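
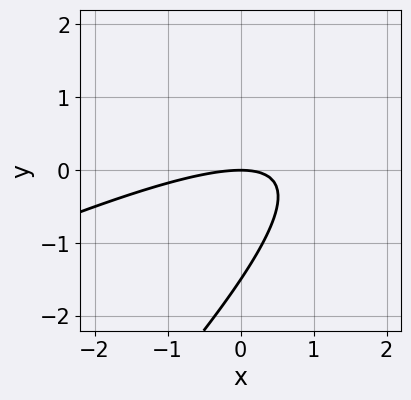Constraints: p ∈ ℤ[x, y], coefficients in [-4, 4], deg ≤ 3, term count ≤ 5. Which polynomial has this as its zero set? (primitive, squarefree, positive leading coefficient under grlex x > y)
x^2 - 3*x*y + 2*y^2 + 3*y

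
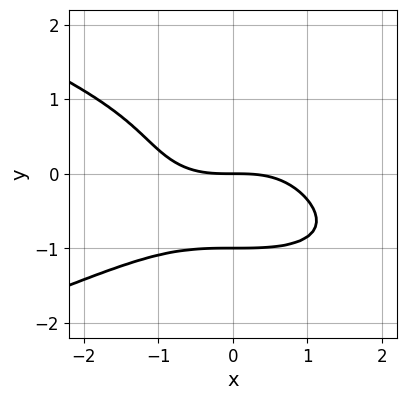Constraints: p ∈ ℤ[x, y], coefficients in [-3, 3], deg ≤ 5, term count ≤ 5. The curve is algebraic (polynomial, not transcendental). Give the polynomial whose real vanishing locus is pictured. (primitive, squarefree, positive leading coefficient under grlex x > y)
3*y^4 + x^3 + 3*y

deg p = 4. A generic line meets the curve in up to 4 points.
Against the integer gridlines: the y-axis gridline crossings are at y ∈ {-1, 0}; one x-axis crossing is at x = 0.
Together with the visible shape, these determine p as stated.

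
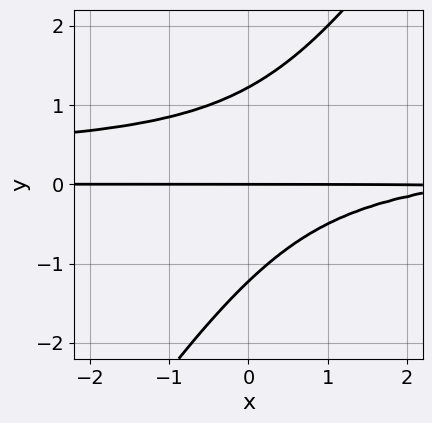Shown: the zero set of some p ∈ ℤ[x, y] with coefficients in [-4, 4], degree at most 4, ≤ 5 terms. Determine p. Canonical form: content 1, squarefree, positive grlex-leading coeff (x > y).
(a) The degree is 3 — no degree-2 curve has this shape.
(b) Reading off the gridlines: every point of the x-axis in the box is on the curve; one y-axis crossing is at y = 0.
(c) The integer polynomial consistent with all of this is the stated p.

3*x*y^2 - 2*y^3 - x*y + 3*y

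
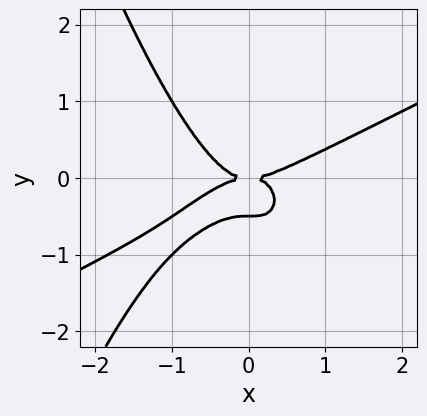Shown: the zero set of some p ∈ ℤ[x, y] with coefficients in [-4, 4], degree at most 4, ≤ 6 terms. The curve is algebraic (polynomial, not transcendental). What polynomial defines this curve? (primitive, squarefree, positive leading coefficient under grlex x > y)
x^4 - 2*x^3*y - 2*y^3 - y^2

deg p = 4.
Against the integer gridlines: it crosses the y-axis at the gridline y = 0; it crosses the x-axis at the gridline x = 0.
The integer polynomial consistent with all of this is the stated p.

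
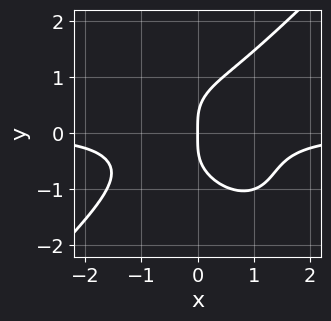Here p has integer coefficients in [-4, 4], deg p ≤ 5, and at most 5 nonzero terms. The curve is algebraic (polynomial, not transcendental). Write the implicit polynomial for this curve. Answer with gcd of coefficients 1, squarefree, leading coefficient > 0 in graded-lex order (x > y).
The degree is 4 — a generic line meets the curve in up to 4 points.
Checking where it meets the axes: one x-axis crossing is at x = 0; it crosses the y-axis at the gridline y = 0.
Matching integer coefficients to the picture gives p.

x^3*y - y^4 + x*y^2 + x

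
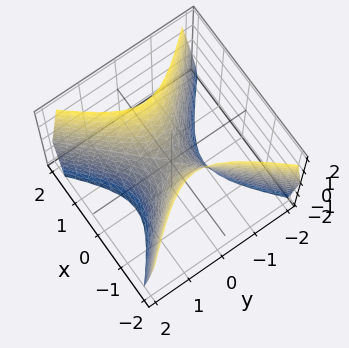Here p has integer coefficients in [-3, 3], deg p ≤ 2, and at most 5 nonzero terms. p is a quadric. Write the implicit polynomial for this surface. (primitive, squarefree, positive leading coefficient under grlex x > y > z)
2*x^2 - 2*y^2 - z

1. deg p = 2. A saddle surface; a quadric.
2. Symmetries: it's symmetric under y → −y, forcing even powers of y; the x ↦ −x reflection is a symmetry, so x appears only in even powers.
3. Reading off the gridlines: one x-axis crossing is at x = 0; it meets the y-axis at y = 0 (among the integer gridlines); one z-axis crossing is at z = 0.
4. Assembling these constraints gives the stated polynomial.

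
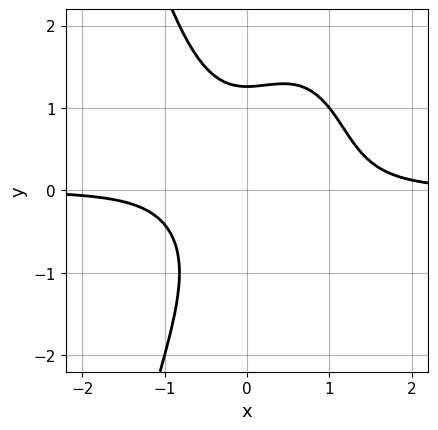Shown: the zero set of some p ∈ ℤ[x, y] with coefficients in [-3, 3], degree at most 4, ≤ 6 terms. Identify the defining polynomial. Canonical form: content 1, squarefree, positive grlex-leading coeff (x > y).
1. The degree is 4 — no degree-3 curve has this shape.
2. From the axis intercepts and sections: it misses every integer gridline on the x-axis.
3. The integer polynomial consistent with all of this is the stated p.

3*x^3*y - 2*x^2*y + y^3 - 2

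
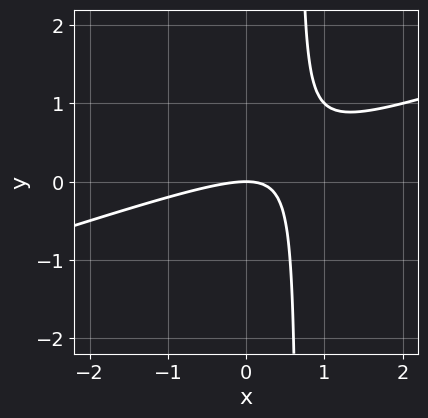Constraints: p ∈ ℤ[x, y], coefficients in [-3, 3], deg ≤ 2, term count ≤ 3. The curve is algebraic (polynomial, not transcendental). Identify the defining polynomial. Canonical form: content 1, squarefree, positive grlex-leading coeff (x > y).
x^2 - 3*x*y + 2*y

Degree: the shape is more complex than any degree-1 curve, so deg p = 2.
Checking where it meets the axes: it meets the y-axis at y = 0 (among the integer gridlines); one x-axis crossing is at x = 0.
Fitting integer coefficients to these (and the overall shape) gives p.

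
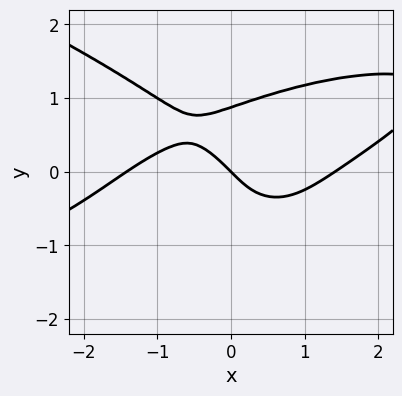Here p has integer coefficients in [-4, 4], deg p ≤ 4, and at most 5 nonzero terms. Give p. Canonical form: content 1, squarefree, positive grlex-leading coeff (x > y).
3*y^4 + x^3 - 2*x^2*y - 2*x - 2*y

First, degree: a generic line meets the curve in up to 4 points, so deg p = 4.
Then, checking where it meets the axes: one y-axis crossing is at y = 0; it crosses the x-axis at the gridline x = 0.
Finally, these observations pin down the coefficients.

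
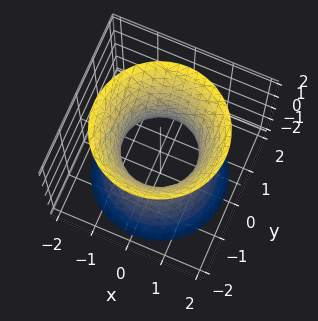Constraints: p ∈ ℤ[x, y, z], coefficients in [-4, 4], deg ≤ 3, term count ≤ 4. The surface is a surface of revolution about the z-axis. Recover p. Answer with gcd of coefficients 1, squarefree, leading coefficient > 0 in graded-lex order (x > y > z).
2*x^2 + 2*y^2 - z^2 - 2

1. deg p = 2.
2. By symmetry, every cross-section ⟂ z is a circle, so x, y appear only via x² + y².
3. Observable constraints: a circular section at z = 1 has radius between 1 and 2; it misses every integer gridline on the z-axis; among the integer gridlines, it crosses the y-axis at y ∈ {-1, 1}.
4. These observations pin down the coefficients.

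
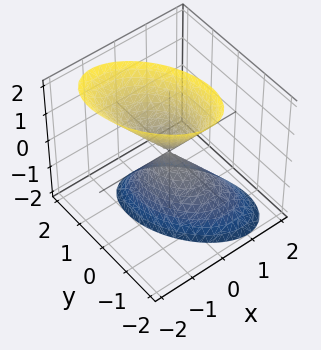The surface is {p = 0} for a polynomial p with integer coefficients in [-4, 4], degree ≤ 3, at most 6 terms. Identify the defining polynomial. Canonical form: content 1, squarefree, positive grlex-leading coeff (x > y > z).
3*x^2 + 2*x*y + x*z + 2*y^2 - z^2

First, there are 2 components. They look like related sheets of one shape, so recover p as a whole.
Then, deg p = 2. A generic line meets the surface in up to 2 points.
Then, against the integer gridlines: one z-axis crossing is at z = 0; one y-axis crossing is at y = 0; it meets the x-axis at x = 0 (among the integer gridlines).
Finally, the integer polynomial consistent with all of this is the stated p.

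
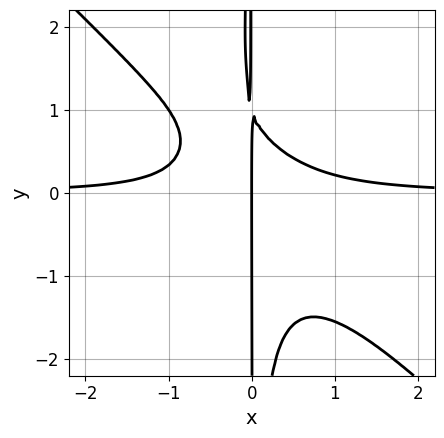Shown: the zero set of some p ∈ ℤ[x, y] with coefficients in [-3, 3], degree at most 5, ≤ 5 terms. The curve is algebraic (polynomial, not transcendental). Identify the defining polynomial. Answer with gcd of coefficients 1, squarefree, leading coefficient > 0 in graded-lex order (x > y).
3*x^3*y + 3*x^2*y^2 + x*y - x

1. The degree is 4 — the shape is more complex than any degree-3 curve.
2. Checking where it meets the axes: it crosses the x-axis at the gridline x = 0; the visible y-axis segment lies entirely on the curve.
3. Putting this together gives p.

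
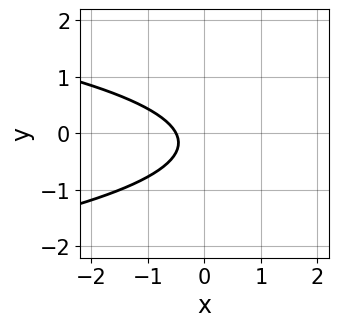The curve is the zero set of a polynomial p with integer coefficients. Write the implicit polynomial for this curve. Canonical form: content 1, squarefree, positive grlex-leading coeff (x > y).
3*y^2 + 2*x + y + 1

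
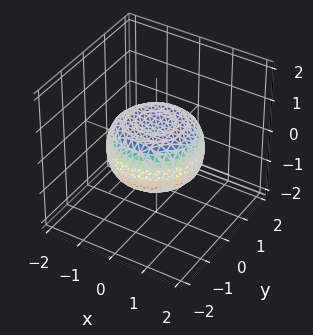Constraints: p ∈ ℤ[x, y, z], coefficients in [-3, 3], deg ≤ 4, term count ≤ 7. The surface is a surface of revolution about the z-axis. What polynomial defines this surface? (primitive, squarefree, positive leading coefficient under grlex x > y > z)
The degree is 4 — no degree-3 surface has this shape.
Symmetries: rotational symmetry about the z-axis ⇒ p depends on x, y only through x² + y².
Checking where it meets the axes: a circular section at z = 0 has radius between 1 and 2.
Fitting integer coefficients to these (and the overall shape) gives p.

x^4 + 2*x^2*y^2 + y^4 - x^2 - y^2 + 2*z^2 - 1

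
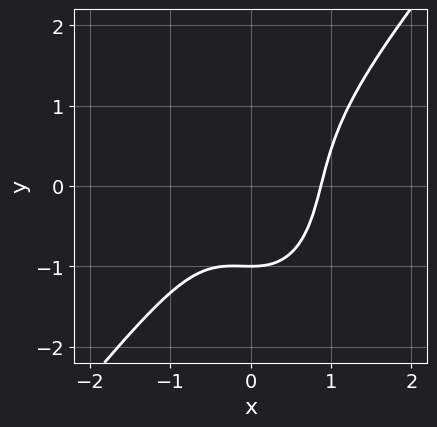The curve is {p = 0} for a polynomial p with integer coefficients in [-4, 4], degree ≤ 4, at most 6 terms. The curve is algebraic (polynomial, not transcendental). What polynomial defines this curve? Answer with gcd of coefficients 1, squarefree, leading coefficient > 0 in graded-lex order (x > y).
Degree: a generic line meets the curve in up to 3 points, so deg p = 3.
Against the integer gridlines: it meets the y-axis at y = -1 (among the integer gridlines).
Fitting integer coefficients to these (and the overall shape) gives p.

3*x^3 - x^2*y - y^3 - y - 2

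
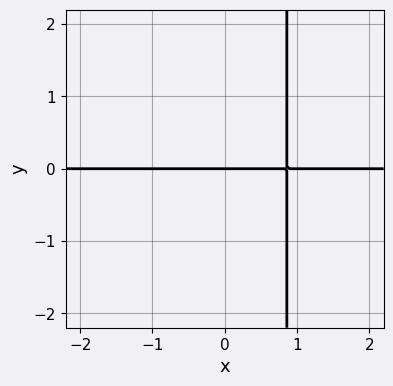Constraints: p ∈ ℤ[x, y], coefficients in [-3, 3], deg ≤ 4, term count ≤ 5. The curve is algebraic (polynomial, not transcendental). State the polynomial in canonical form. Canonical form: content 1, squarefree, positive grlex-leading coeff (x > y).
deg p = 4. No degree-3 curve has this shape.
Checking where it meets the axes: every point of the x-axis in the box is on the curve; one y-axis crossing is at y = 0.
Matching integer coefficients to the picture gives p.

2*x^3*y + 2*x*y - 3*y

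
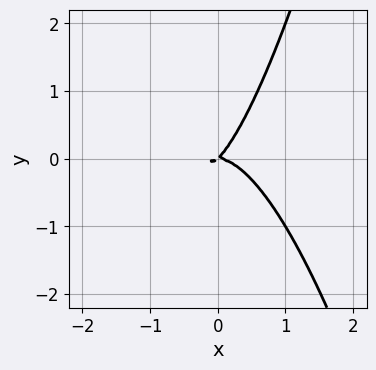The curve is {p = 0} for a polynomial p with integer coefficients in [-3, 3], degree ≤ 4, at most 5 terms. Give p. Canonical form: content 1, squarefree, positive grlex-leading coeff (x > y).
First, degree: no degree-2 curve has this shape, so deg p = 3.
Then, from the axis intercepts and sections: one x-axis crossing is at x = 0; it meets the y-axis at y = 0 (among the integer gridlines).
Finally, putting this together gives p.

2*x^3 + x*y - y^2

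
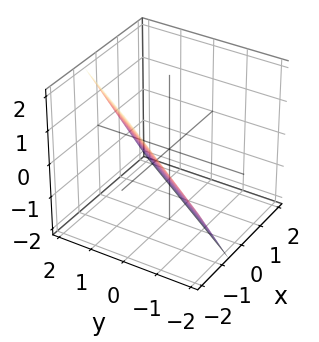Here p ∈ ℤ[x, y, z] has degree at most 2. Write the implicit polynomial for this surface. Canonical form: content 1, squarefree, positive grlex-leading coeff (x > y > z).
(a) deg p = 1.
(b) Checking where it meets the axes: it meets the z-axis at z = -1 (among the integer gridlines); it crosses the y-axis at the gridline y = 1.
(c) Together with the visible shape, these determine p as stated.

3*x - 2*y + 2*z + 2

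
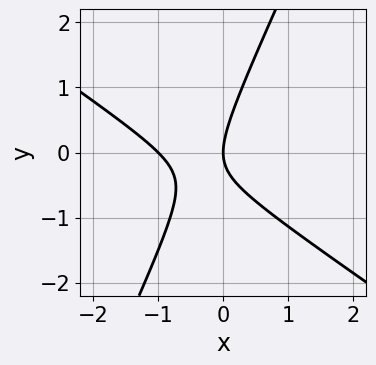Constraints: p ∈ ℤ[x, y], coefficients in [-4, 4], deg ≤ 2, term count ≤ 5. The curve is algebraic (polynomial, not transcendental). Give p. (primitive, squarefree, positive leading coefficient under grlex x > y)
3*x^2 + 3*x*y - 2*y^2 + 3*x

1. The degree is 2 — a generic line meets the curve in up to 2 points.
2. Reading off the gridlines: it meets the y-axis at y = 0 (among the integer gridlines); the x-axis gridline crossings are at x ∈ {-1, 0}.
3. Fitting integer coefficients to these (and the overall shape) gives p.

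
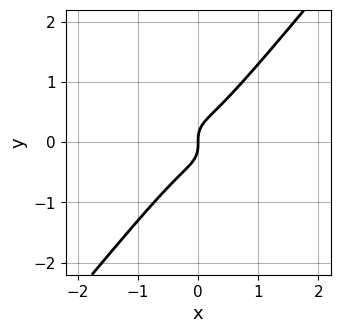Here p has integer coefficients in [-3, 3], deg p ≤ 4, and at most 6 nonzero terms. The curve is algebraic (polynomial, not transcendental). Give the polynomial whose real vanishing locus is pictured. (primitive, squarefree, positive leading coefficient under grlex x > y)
3*x^3 + 2*x^2*y - 3*y^3 + x

Degree: a generic line meets the curve in up to 3 points, so deg p = 3.
Against the integer gridlines: it crosses the x-axis at the gridline x = 0; it meets the y-axis at y = 0 (among the integer gridlines).
Assembling these constraints gives the stated polynomial.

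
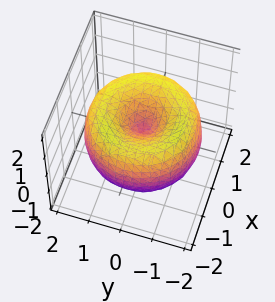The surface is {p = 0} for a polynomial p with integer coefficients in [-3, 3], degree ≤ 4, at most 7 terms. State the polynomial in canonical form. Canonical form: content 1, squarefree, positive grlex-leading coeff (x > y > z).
x^4 + 2*x^2*y^2 + y^4 - 3*x^2 - 3*y^2 + 2*z^2

First, deg p = 4.
Next, by symmetry, the surface is invariant under rotation about z: p = q(x² + y², z).
Next, from the visible intercepts: a circular section at z = 1 has radius exactly 1; it meets the x-axis at x = 0 (among the integer gridlines).
Finally, the integer polynomial consistent with all of this is the stated p.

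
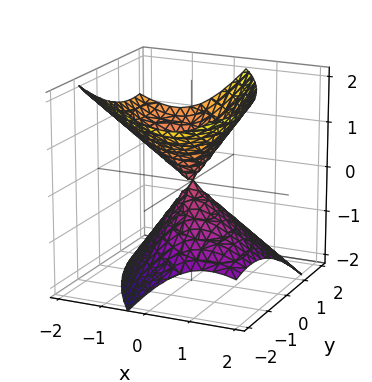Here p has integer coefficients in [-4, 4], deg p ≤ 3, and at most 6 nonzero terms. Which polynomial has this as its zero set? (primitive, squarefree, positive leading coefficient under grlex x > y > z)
First, there are 2 components.
Next, deg p = 2.
Next, from the axis intercepts and sections: it meets the x-axis at x = 0 (among the integer gridlines); it meets the z-axis at z = 0 (among the integer gridlines).
Finally, solving for integer coefficients yields p as stated.

3*x^2 + 3*x*y + 2*x*z + 2*y^2 - 3*z^2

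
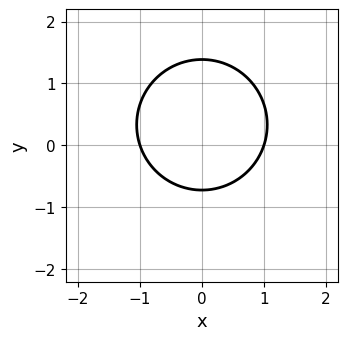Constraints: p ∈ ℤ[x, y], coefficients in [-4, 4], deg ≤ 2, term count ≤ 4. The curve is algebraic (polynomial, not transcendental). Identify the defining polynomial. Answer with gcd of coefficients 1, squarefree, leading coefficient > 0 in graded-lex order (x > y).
1. The degree is 2 — a generic line meets the curve in up to 2 points.
2. Symmetries: the x ↦ −x reflection is a symmetry, so x appears only in even powers.
3. Reading off the gridlines: the x-axis gridline crossings are at x ∈ {-1, 1}.
4. These observations pin down the coefficients.

3*x^2 + 3*y^2 - 2*y - 3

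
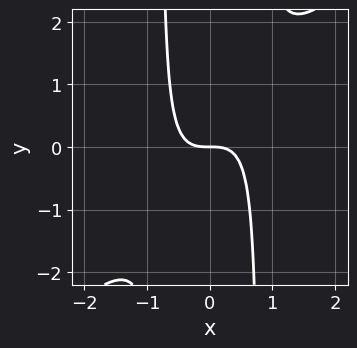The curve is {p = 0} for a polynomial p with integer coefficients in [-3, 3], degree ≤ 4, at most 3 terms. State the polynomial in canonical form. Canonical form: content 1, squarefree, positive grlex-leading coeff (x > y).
(a) Degree: no degree-2 curve has this shape, so deg p = 3.
(b) Checking where it meets the axes: it meets the y-axis at y = 0 (among the integer gridlines); one x-axis crossing is at x = 0.
(c) Fitting integer coefficients to these (and the overall shape) gives p.

3*x^3 - 3*x^2*y + 2*y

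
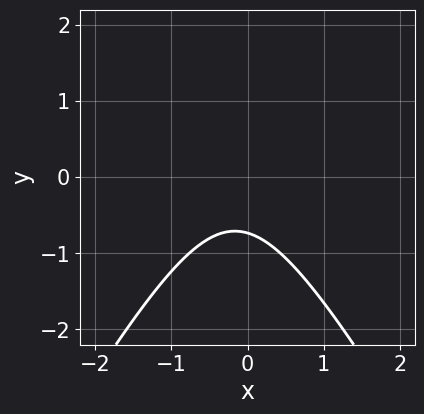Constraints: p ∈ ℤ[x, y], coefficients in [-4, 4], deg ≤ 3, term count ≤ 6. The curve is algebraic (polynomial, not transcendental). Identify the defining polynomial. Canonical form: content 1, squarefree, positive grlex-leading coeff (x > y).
Degree: the shape is more complex than any degree-1 curve, so deg p = 2.
Against the integer gridlines: it misses every integer gridline on the x-axis.
Solving for integer coefficients yields p as stated.

3*x^2 - y^2 + x + 2*y + 2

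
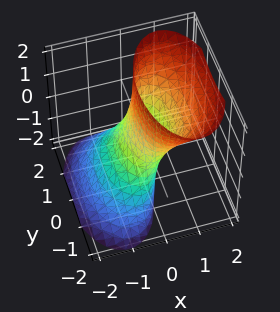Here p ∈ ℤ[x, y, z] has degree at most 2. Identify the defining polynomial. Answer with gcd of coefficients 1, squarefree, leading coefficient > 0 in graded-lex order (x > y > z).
1. Degree: the shape is more complex than any degree-1 surface, so deg p = 2.
2. Reading off the gridlines: among the integer gridlines, it crosses the y-axis at y ∈ {-1, 1}; no z-intercept at any integer in the box.
3. Together with the visible shape, these determine p as stated.

3*x^2 - 3*x*z + y^2 - 1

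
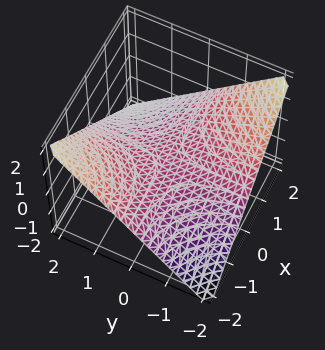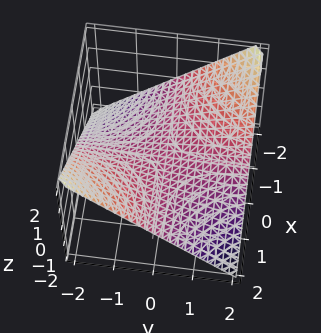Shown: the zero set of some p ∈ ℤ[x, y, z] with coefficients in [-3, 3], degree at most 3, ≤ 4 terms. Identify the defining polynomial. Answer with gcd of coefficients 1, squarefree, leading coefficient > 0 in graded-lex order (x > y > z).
x*y + 2*z

(a) Degree: a saddle surface; a quadric, so deg p = 2.
(b) Checking where it meets the axes: one z-axis crossing is at z = 0; every point of the x-axis in the box is on the surface; every point of the y-axis in the box is on the surface.
(c) The integer polynomial consistent with all of this is the stated p.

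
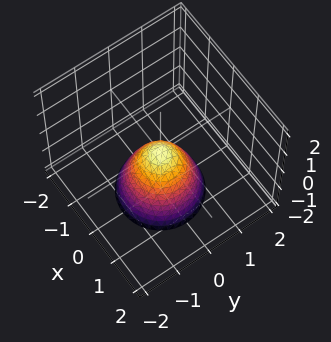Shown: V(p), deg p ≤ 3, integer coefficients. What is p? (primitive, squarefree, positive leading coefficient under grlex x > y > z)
(a) Degree: a paraboloid; a quadric, so deg p = 2.
(b) Symmetry: every cross-section ⟂ z is a circle, so x, y appear only via x² + y².
(c) From the axis intercepts and sections: one y-axis crossing is at y = 0; one z-axis crossing is at z = 0; a circular section at z = -1 has radius between 0 and 1; one x-axis crossing is at x = 0.
(d) Fitting integer coefficients to these (and the overall shape) gives p.

3*x^2 + 3*y^2 + 2*z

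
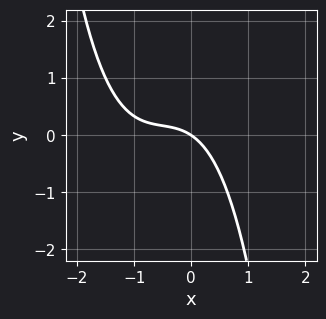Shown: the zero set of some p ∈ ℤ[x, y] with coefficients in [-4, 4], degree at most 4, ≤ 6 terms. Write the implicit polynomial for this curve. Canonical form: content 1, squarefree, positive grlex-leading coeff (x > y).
2*x^3 + 3*x^2 + 2*x + 3*y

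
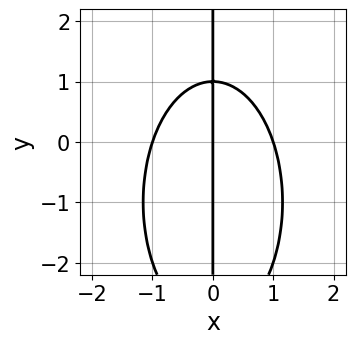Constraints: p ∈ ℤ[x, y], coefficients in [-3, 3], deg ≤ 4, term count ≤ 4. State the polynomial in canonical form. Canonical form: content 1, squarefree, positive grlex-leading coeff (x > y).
1. Degree: no degree-2 curve has this shape, so deg p = 3.
2. Against the integer gridlines: the visible y-axis segment lies entirely on the curve; the x-axis gridline crossings are at x ∈ {-1, 0, 1}.
3. These observations pin down the coefficients.

3*x^3 + x*y^2 + 2*x*y - 3*x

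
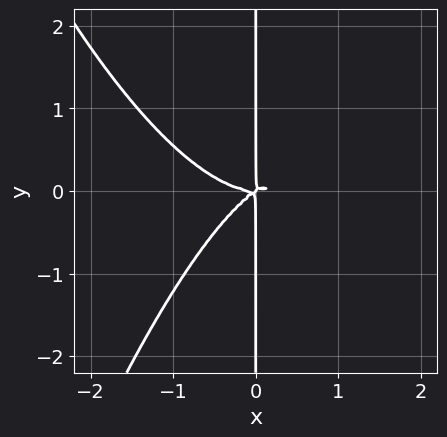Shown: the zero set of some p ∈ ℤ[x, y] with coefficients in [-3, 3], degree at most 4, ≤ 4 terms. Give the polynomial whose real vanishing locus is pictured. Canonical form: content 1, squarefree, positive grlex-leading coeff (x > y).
First, deg p = 4. The shape is more complex than any degree-3 curve.
Next, from the visible intercepts: the visible y-axis segment lies entirely on the curve.
Finally, matching integer coefficients to the picture gives p.

2*x^4 - 2*x^2*y + 3*x*y^2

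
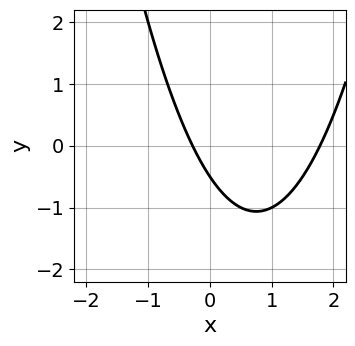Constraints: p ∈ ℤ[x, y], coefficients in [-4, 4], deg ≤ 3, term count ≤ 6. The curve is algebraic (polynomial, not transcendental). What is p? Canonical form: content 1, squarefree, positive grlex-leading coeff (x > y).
1. The degree is 2 — a generic line meets the curve in up to 2 points.
2. The integer polynomial consistent with all of this is the stated p.

2*x^2 - 3*x - 2*y - 1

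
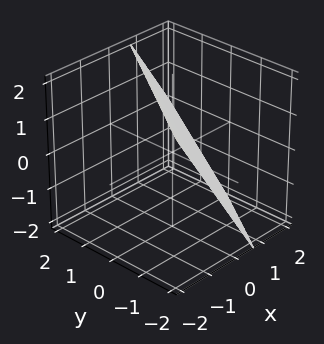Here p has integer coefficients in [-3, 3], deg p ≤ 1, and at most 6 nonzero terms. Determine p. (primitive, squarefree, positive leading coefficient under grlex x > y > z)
3*x - 2*y + 2*z - 2

Degree: the surface is flat (a plane), so deg p = 1.
Reading off the gridlines: one y-axis crossing is at y = -1; one z-axis crossing is at z = 1.
Together with the visible shape, these determine p as stated.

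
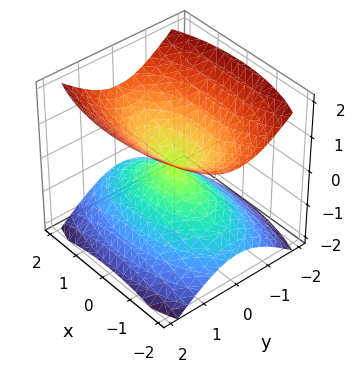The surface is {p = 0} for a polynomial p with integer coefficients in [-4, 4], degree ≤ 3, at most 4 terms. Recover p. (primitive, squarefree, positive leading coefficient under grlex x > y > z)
The picture has 2 separate pieces. They look like related sheets of one shape, so recover p as a whole.
The degree is 2 — two nappes meeting at a single point; a quadric.
Symmetries: it's symmetric under x → −x, forcing even powers of x; it's symmetric under z → −z, forcing even powers of z; mirror symmetry y ↦ −y ⇒ only even powers of y.
From the visible intercepts: one z-axis crossing is at z = 0; it meets the x-axis at x = 0 (among the integer gridlines); it crosses the y-axis at the gridline y = 0.
Putting this together gives p.

x^2 + 3*y^2 - 3*z^2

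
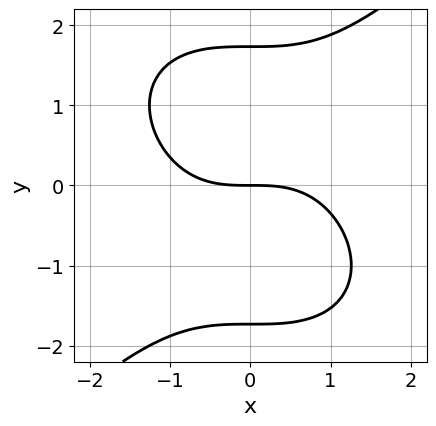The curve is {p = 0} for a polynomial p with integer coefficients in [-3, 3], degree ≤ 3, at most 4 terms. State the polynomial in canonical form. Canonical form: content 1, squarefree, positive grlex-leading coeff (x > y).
x^3 - y^3 + 3*y

First, degree: a generic line meets the curve in up to 3 points, so deg p = 3.
Next, against the integer gridlines: it crosses the x-axis at the gridline x = 0; it crosses the y-axis at the gridline y = 0.
Finally, the integer polynomial consistent with all of this is the stated p.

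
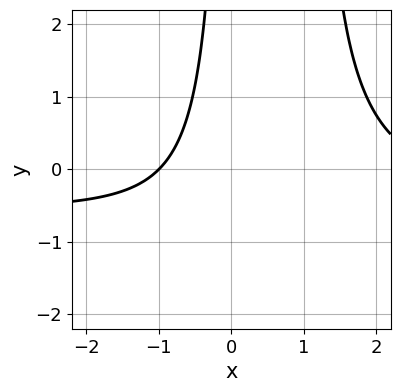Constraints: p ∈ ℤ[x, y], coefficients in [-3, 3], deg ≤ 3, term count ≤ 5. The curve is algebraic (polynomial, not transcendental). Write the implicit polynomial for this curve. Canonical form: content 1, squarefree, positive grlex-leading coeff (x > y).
(a) The degree is 3 — a generic line meets the curve in up to 3 points.
(b) Against the integer gridlines: the curve avoids every integer y-axis point in the box; one x-axis crossing is at x = -1.
(c) Solving for integer coefficients yields p as stated.

2*x^2*y + x^2 - 2*x*y - 2*x - 3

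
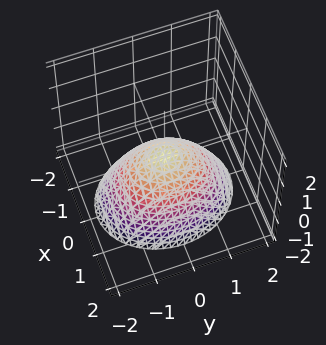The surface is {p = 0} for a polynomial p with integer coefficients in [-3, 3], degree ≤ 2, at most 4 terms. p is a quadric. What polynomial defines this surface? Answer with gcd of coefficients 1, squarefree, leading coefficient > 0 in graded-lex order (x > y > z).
First, deg p = 2. A single bowl opening along one axis; a quadric.
Next, symmetries: it's symmetric under x → −x, forcing even powers of x; the y ↦ −y reflection is a symmetry, so y appears only in even powers.
Then, against the integer gridlines: it meets the y-axis at y = 0 (among the integer gridlines); one x-axis crossing is at x = 0.
Finally, matching integer coefficients to the picture gives p.

3*x^2 + 2*y^2 + 3*z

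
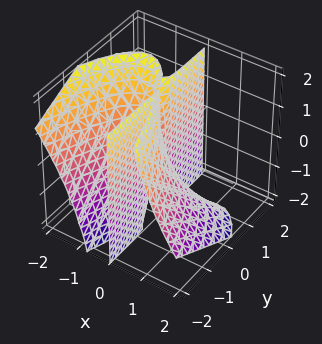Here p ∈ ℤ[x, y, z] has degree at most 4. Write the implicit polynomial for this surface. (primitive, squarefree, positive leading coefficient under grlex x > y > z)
(a) deg p = 3. A generic line meets the surface in up to 3 points.
(b) From the visible intercepts: the visible y-axis segment lies entirely on the surface; it meets the x-axis at x = 0 (among the integer gridlines).
(c) The integer polynomial consistent with all of this is the stated p.

x^3 + x^2*z + x*y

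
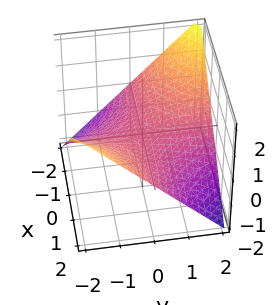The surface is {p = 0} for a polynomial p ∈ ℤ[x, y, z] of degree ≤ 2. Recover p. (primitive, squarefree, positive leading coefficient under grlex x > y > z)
deg p = 2. A saddle surface; a quadric.
From the visible intercepts: one z-axis crossing is at z = 0; every point of the x-axis in the box is on the surface; every point of the y-axis in the box is on the surface.
Solving for integer coefficients yields p as stated.

x*y + 2*z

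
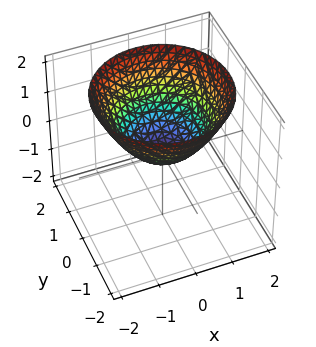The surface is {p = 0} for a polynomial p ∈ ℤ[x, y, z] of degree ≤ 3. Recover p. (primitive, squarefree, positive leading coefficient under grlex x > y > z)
2*x^2 + 2*y^2 - 3*z

The degree is 2 — a paraboloid; a quadric.
Symmetries: every cross-section ⟂ z is a circle, so x, y appear only via x² + y².
From the visible intercepts: it crosses the y-axis at the gridline y = 0; a circular section at z = 2 has radius between 1 and 2.
Solving for integer coefficients yields p as stated.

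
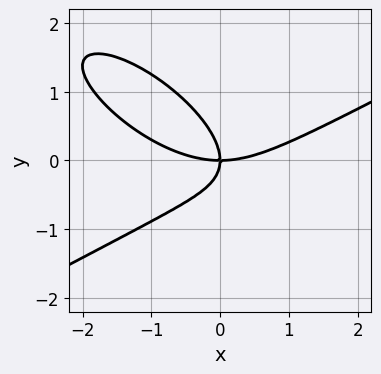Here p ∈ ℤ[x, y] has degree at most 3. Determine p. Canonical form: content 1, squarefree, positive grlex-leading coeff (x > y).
x^3 - 2*x*y^2 - 3*y^3 - 3*x*y

First, the degree is 3 — no degree-2 curve has this shape.
Then, reading off the gridlines: it crosses the y-axis at the gridline y = 0; it meets the x-axis at x = 0 (among the integer gridlines).
Finally, putting this together gives p.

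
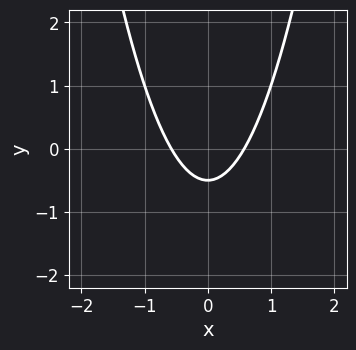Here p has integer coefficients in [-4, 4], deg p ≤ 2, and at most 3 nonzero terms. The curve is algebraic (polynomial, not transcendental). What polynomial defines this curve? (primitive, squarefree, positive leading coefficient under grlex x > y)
3*x^2 - 2*y - 1

First, degree: the shape is more complex than any degree-1 curve, so deg p = 2.
Next, symmetries: mirror symmetry x ↦ −x ⇒ only even powers of x.
Finally, solving for integer coefficients yields p as stated.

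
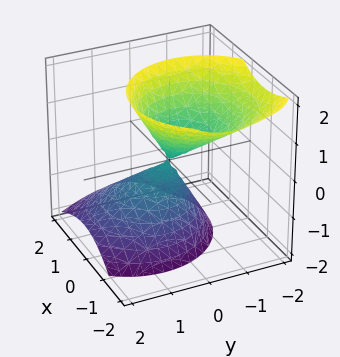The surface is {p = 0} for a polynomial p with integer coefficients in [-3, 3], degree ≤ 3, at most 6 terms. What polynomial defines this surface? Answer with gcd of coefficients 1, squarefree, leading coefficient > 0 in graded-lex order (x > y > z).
3*x^2 + 2*x*z + 3*y^2 + 2*y*z - 2*z^2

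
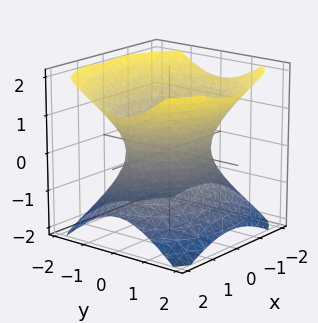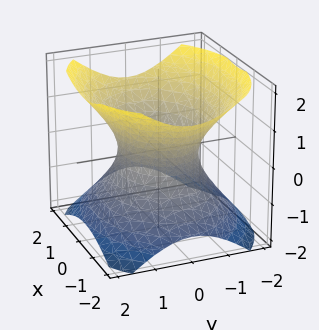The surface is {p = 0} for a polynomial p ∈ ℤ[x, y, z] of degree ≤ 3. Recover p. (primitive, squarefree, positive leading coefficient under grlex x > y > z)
The degree is 2 — one connected sheet with a waist; a quadric.
Symmetries: mirror symmetry z ↦ −z ⇒ only even powers of z; it's symmetric under y → −y, forcing even powers of y; mirror symmetry x ↦ −x ⇒ only even powers of x.
Checking where it meets the axes: among the integer gridlines, it crosses the y-axis at y ∈ {-1, 1}; it misses every integer gridline on the z-axis.
Solving for integer coefficients yields p as stated.

2*x^2 + 3*y^2 - 3*z^2 - 3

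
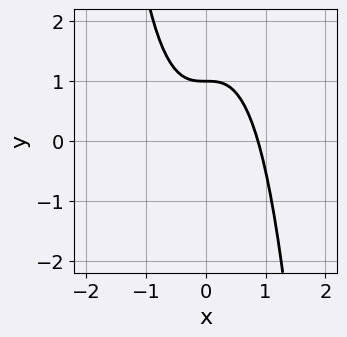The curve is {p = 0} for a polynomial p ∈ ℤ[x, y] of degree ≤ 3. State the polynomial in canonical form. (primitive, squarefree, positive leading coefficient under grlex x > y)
First, degree: a generic line meets the curve in up to 3 points, so deg p = 3.
Then, from the axis intercepts and sections: it crosses the y-axis at the gridline y = 1.
Finally, matching integer coefficients to the picture gives p.

3*x^3 + 2*y - 2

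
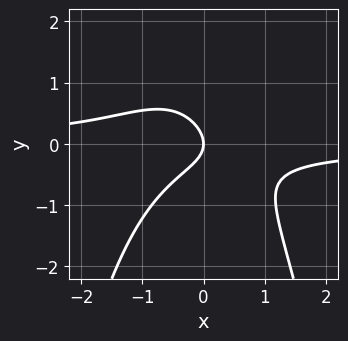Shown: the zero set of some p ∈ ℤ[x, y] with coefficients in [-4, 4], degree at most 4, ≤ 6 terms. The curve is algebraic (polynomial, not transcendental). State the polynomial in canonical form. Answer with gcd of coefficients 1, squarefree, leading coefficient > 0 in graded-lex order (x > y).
First, the degree is 3 — the shape is more complex than any degree-2 curve.
Next, observable constraints: it crosses the y-axis at the gridline y = 0; it meets the x-axis at x = 0 (among the integer gridlines).
Finally, together with the visible shape, these determine p as stated.

3*x^2*y + x*y + 3*y^2 + 2*x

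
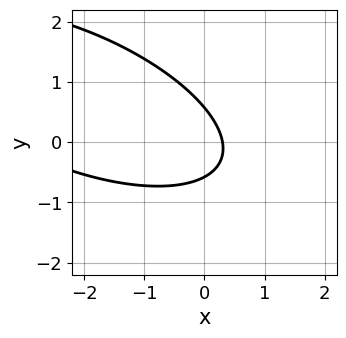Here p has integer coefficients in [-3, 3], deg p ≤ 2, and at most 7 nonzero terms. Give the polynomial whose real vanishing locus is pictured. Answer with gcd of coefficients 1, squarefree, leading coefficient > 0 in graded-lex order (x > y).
1. deg p = 2.
2. Matching integer coefficients to the picture gives p.

x^2 + 2*x*y + 3*y^2 + 3*x - 1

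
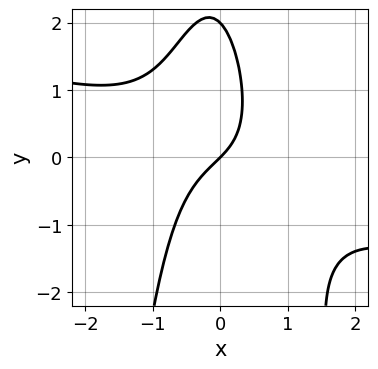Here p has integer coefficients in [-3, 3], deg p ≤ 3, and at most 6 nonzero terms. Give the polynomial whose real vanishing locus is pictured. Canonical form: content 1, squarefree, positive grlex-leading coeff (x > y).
x^3 + 3*x^2*y + y^2 + 2*x - 2*y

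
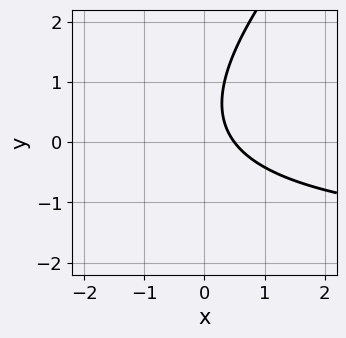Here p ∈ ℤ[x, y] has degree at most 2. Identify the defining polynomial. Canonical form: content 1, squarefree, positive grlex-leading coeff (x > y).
x*y - y^2 + 2*x + y - 1

(a) Degree: no degree-1 curve has this shape, so deg p = 2.
(b) Checking where it meets the axes: no y-intercept at any integer in the box.
(c) Putting this together gives p.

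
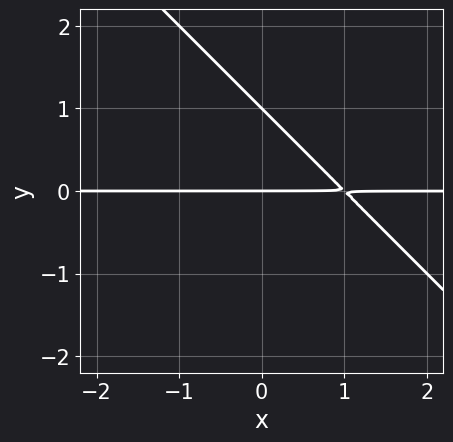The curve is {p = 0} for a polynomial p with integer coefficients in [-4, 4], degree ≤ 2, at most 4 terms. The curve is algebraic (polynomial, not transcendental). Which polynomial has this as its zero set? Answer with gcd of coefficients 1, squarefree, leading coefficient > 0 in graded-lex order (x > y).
(a) deg p = 2. The shape is more complex than any degree-1 curve.
(b) From the visible intercepts: among the integer gridlines, it crosses the y-axis at y ∈ {0, 1}; the visible x-axis segment lies entirely on the curve.
(c) Together with the visible shape, these determine p as stated.

x*y + y^2 - y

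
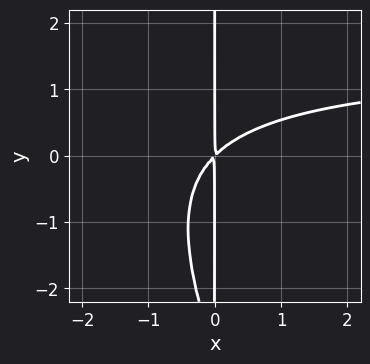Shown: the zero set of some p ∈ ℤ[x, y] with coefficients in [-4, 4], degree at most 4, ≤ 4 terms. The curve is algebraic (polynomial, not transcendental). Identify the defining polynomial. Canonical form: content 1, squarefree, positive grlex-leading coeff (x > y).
2*x^2*y + x*y^2 - 3*x^2 + 3*x*y

(a) The degree is 3 — no degree-2 curve has this shape.
(b) Reading off the gridlines: every point of the y-axis in the box is on the curve.
(c) Together with the visible shape, these determine p as stated.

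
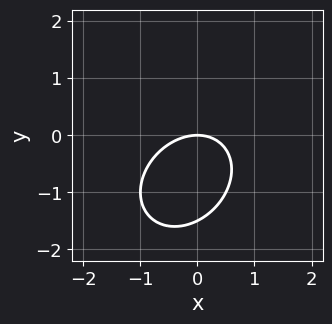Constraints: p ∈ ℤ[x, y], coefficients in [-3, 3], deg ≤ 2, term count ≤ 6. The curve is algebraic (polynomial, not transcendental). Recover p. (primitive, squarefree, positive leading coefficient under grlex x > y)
2*x^2 - x*y + 2*y^2 + 3*y

(a) The degree is 2 — the shape is more complex than any degree-1 curve.
(b) Against the integer gridlines: one y-axis crossing is at y = 0; it meets the x-axis at x = 0 (among the integer gridlines).
(c) Assembling these constraints gives the stated polynomial.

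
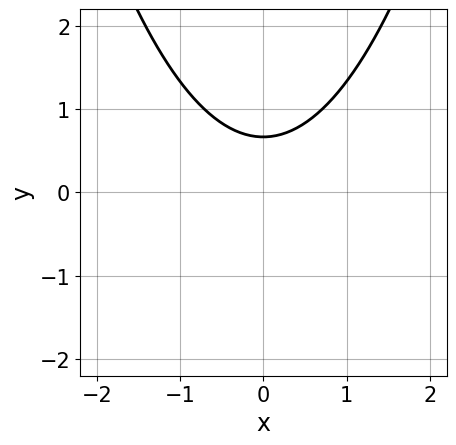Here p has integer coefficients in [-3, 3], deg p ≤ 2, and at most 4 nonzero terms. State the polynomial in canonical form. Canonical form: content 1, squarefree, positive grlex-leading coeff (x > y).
(a) deg p = 2. The shape is more complex than any degree-1 curve.
(b) Symmetries: the x ↦ −x reflection is a symmetry, so x appears only in even powers.
(c) Checking where it meets the axes: no x-intercept at any integer in the box.
(d) These observations pin down the coefficients.

2*x^2 - 3*y + 2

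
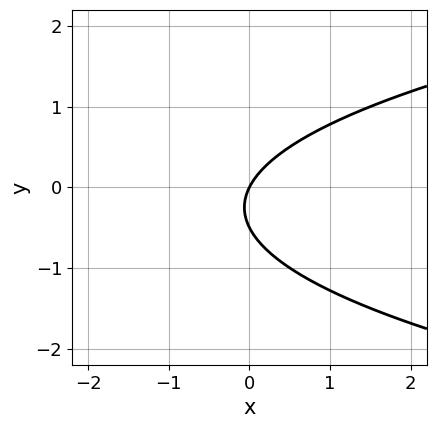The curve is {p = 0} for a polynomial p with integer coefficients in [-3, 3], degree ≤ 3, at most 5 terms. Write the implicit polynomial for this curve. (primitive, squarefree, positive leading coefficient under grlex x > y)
2*y^2 - 2*x + y

First, the degree is 2 — no degree-1 curve has this shape.
Then, observable constraints: it meets the y-axis at y = 0 (among the integer gridlines); it meets the x-axis at x = 0 (among the integer gridlines).
Finally, the integer polynomial consistent with all of this is the stated p.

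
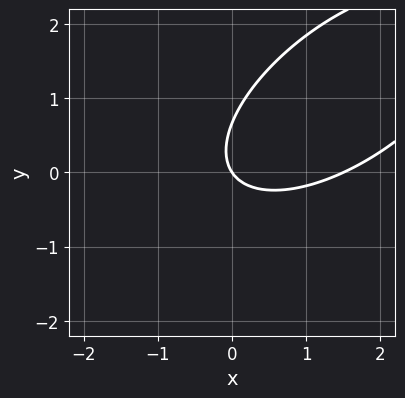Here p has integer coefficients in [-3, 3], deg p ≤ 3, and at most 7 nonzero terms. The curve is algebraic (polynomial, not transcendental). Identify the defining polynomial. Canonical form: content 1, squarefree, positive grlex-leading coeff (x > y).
1. deg p = 2. A generic line meets the curve in up to 2 points.
2. Against the integer gridlines: it meets the x-axis at x = 0 (among the integer gridlines); it crosses the y-axis at the gridline y = 0.
3. Fitting integer coefficients to these (and the overall shape) gives p.

2*x^2 - 3*x*y + 3*y^2 - 3*x - 2*y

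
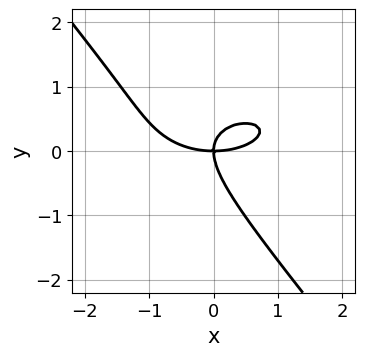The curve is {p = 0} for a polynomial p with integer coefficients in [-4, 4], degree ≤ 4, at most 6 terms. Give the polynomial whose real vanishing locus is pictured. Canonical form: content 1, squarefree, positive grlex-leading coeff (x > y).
x^3 + 3*x*y^2 + 3*y^3 - 3*x*y

First, degree: no degree-2 curve has this shape, so deg p = 3.
Then, from the axis intercepts and sections: one y-axis crossing is at y = 0; it crosses the x-axis at the gridline x = 0.
Finally, solving for integer coefficients yields p as stated.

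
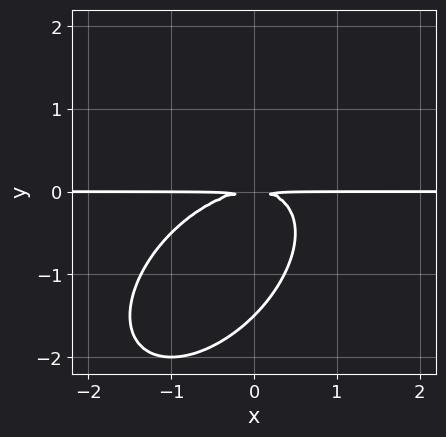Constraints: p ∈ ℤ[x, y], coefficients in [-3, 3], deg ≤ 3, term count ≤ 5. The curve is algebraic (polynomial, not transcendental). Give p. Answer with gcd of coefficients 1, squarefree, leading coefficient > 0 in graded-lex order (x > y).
First, degree: no degree-2 curve has this shape, so deg p = 3.
Next, reading off the gridlines: the visible x-axis segment lies entirely on the curve.
Finally, solving for integer coefficients yields p as stated.

2*x^2*y - 2*x*y^2 + 2*y^3 + 3*y^2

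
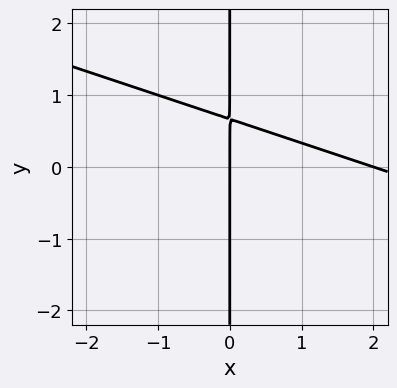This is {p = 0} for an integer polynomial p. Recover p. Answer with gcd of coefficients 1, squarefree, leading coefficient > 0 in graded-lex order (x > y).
x^2 + 3*x*y - 2*x

The degree is 2 — the shape is more complex than any degree-1 curve.
Checking where it meets the axes: every point of the y-axis in the box is on the curve; among the integer gridlines, it crosses the x-axis at x ∈ {0, 2}.
Putting this together gives p.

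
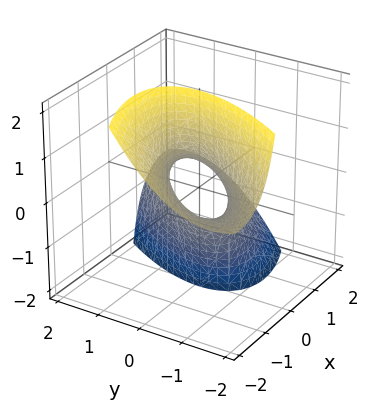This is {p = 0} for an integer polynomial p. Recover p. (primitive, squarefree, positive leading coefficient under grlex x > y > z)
First, the degree is 2 — the shape is more complex than any degree-1 surface.
Then, from the visible intercepts: it misses every integer gridline on the z-axis.
Finally, these observations pin down the coefficients.

2*x^2 - 3*x*y + 3*x*z + 2*y^2 - 1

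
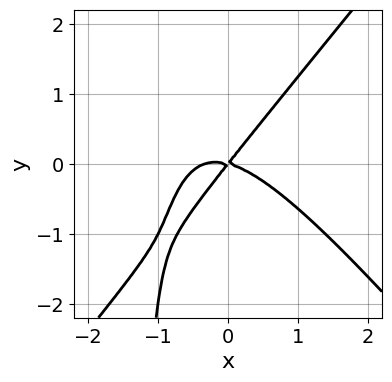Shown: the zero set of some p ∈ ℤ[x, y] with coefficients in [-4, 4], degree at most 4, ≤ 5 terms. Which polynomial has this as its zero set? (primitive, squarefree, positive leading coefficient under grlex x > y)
The degree is 3 — no degree-2 curve has this shape.
Observable constraints: one x-axis crossing is at x = 0; one y-axis crossing is at y = 0.
Together with the visible shape, these determine p as stated.

3*x^3 - 2*x*y^2 + x^2 + 3*x*y - 3*y^2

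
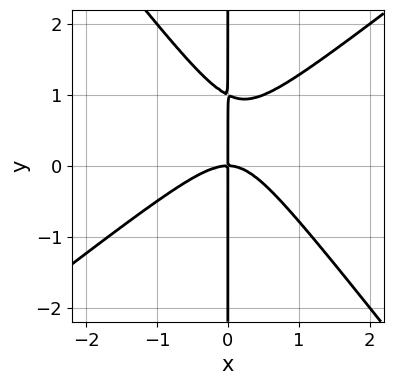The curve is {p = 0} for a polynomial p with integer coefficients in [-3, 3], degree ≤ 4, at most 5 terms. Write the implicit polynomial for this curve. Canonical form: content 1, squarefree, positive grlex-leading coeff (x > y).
1. deg p = 3. No degree-2 curve has this shape.
2. From the visible intercepts: one x-axis crossing is at x = 0; every point of the y-axis in the box is on the curve.
3. Matching integer coefficients to the picture gives p.

2*x^3 - x^2*y - 2*x*y^2 + 2*x*y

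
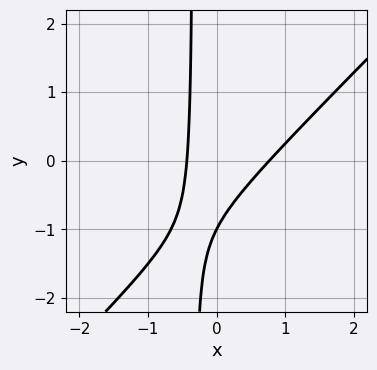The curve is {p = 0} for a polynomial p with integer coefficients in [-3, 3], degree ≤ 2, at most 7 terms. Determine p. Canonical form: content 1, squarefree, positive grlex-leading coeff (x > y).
First, deg p = 2. No degree-1 curve has this shape.
Next, reading off the gridlines: one y-axis crossing is at y = -1.
Finally, together with the visible shape, these determine p as stated.

3*x^2 - 3*x*y - x - y - 1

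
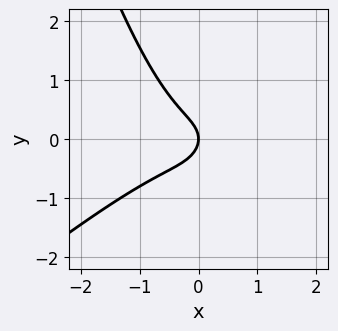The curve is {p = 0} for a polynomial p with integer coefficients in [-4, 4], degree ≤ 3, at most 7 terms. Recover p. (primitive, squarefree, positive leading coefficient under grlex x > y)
3*x^3 - 3*x^2*y - x*y^2 + 3*y^2 + 2*x

(a) Degree: the shape is more complex than any degree-2 curve, so deg p = 3.
(b) Against the integer gridlines: it meets the x-axis at x = 0 (among the integer gridlines); it meets the y-axis at y = 0 (among the integer gridlines).
(c) The integer polynomial consistent with all of this is the stated p.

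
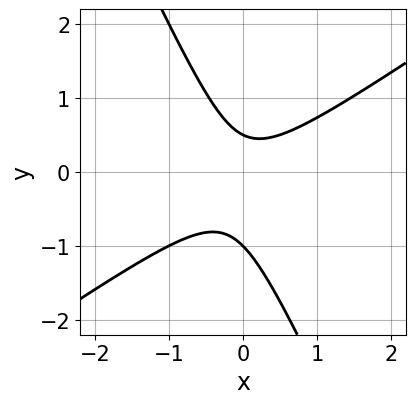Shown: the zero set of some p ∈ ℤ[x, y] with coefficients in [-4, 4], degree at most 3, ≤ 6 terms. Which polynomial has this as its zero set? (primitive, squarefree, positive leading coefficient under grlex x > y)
1. The degree is 2 — the shape is more complex than any degree-1 curve.
2. Checking where it meets the axes: the curve avoids every integer x-axis point in the box; it crosses the y-axis at the gridline y = -1.
3. Together with the visible shape, these determine p as stated.

3*x^2 - 3*x*y - 2*y^2 - y + 1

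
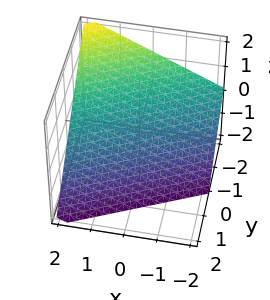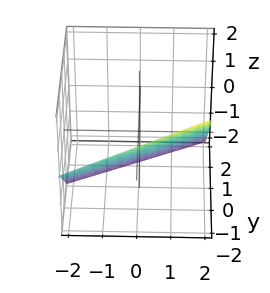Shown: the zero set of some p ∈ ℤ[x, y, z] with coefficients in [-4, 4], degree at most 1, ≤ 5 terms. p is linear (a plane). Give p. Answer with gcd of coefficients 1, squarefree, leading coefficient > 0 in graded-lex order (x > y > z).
1. Degree: the surface is flat (a plane), so deg p = 1.
2. From the axis intercepts and sections: it crosses the y-axis at the gridline y = -1; it meets the x-axis at x = 2 (among the integer gridlines).
3. Together with the visible shape, these determine p as stated.

x - 2*y - 2*z - 2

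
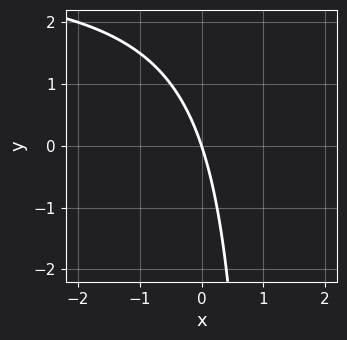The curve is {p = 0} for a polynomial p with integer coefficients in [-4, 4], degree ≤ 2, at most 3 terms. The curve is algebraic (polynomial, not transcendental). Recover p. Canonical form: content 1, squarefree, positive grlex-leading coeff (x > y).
Degree: no degree-1 curve has this shape, so deg p = 2.
Against the integer gridlines: it crosses the y-axis at the gridline y = 0; it meets the x-axis at x = 0 (among the integer gridlines).
Solving for integer coefficients yields p as stated.

x*y - 3*x - y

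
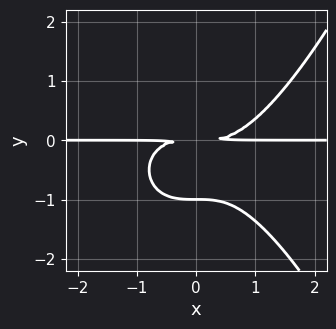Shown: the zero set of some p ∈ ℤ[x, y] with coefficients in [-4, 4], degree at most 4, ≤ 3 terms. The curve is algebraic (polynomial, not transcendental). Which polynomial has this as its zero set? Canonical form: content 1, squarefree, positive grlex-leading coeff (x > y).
(a) The degree is 4 — the shape is more complex than any degree-3 curve.
(b) Against the integer gridlines: every point of the x-axis in the box is on the curve; it crosses the y-axis at the gridline y = -1.
(c) Fitting integer coefficients to these (and the overall shape) gives p.

x^3*y - 2*y^3 - 2*y^2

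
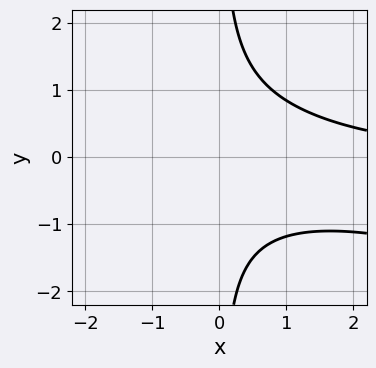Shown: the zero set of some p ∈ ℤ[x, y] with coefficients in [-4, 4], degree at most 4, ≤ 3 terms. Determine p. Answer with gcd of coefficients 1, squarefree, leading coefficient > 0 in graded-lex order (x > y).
1. Degree: no degree-2 curve has this shape, so deg p = 3.
2. Observable constraints: no y-intercept at any integer in the box; no x-intercept at any integer in the box.
3. The integer polynomial consistent with all of this is the stated p.

x^2*y + 3*x*y^2 - 3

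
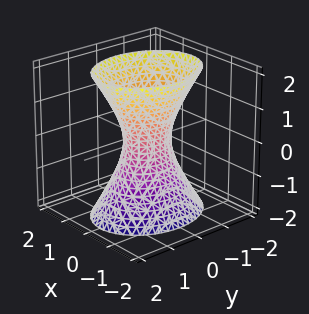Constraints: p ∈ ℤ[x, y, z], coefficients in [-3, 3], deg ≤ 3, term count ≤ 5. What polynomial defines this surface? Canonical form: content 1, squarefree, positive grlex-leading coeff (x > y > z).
3*x^2 + 2*y^2 - z^2 - 1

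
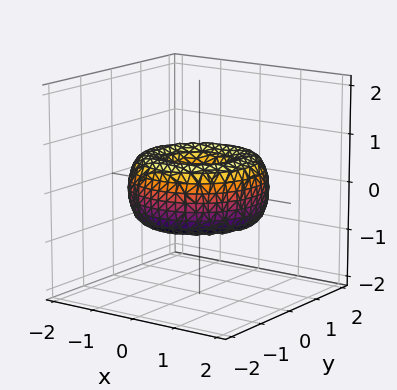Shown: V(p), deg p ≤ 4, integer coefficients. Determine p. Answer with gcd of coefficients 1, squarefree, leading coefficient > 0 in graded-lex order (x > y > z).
x^4 + 2*x^2*y^2 + y^4 - 2*x^2 - 2*y^2 + 2*z^2

First, the degree is 4 — a generic line meets the surface in up to 4 points.
Then, symmetries: the z-axis is an axis of rotation, so x and y enter only as x² + y².
Next, against the integer gridlines: one x-axis crossing is at x = 0; it crosses the y-axis at the gridline y = 0; a circular section at z = 0 has radius between 1 and 2; it crosses the z-axis at the gridline z = 0.
Finally, assembling these constraints gives the stated polynomial.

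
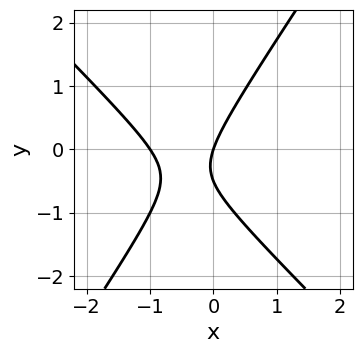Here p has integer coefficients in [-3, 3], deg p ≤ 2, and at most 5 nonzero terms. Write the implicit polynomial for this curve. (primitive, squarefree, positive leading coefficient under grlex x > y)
1. deg p = 2. A generic line meets the curve in up to 2 points.
2. Checking where it meets the axes: among the integer gridlines, it crosses the x-axis at x ∈ {-1, 0}; it crosses the y-axis at the gridline y = 0.
3. Assembling these constraints gives the stated polynomial.

3*x^2 + x*y - 2*y^2 + 3*x - y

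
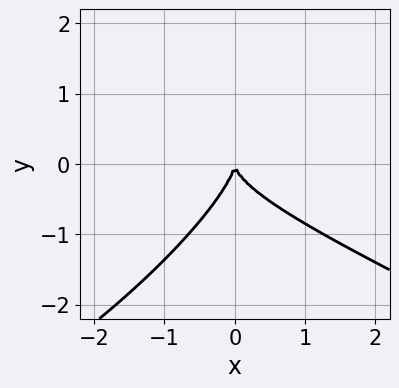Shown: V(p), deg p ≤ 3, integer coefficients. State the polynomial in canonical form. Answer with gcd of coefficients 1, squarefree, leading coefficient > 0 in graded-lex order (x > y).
x^3 - 3*x*y^2 + 3*y^3 + 3*x^2

1. The degree is 3 — a generic line meets the curve in up to 3 points.
2. Observable constraints: it meets the x-axis at x = 0 (among the integer gridlines); one y-axis crossing is at y = 0.
3. Solving for integer coefficients yields p as stated.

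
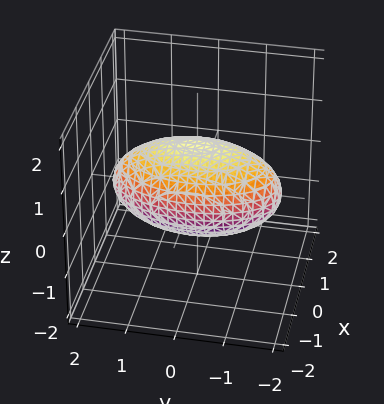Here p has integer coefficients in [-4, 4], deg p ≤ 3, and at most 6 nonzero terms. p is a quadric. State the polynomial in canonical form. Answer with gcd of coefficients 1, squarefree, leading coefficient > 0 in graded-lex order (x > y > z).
3*x^2 + y^2 + 3*z^2 - 3

First, deg p = 2. Bounded and convex; a quadric.
Then, symmetries: the z ↦ −z reflection is a symmetry, so z appears only in even powers; mirror symmetry x ↦ −x ⇒ only even powers of x; the y ↦ −y reflection is a symmetry, so y appears only in even powers.
Then, reading off the gridlines: the x-axis gridline crossings are at x ∈ {-1, 1}; among the integer gridlines, it crosses the z-axis at z ∈ {-1, 1}.
Finally, putting this together gives p.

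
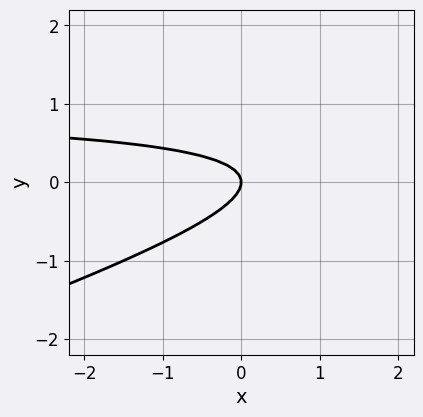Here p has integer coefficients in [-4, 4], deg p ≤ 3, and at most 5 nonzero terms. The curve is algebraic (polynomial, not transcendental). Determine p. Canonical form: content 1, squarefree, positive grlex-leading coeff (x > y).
x*y - 3*y^2 - x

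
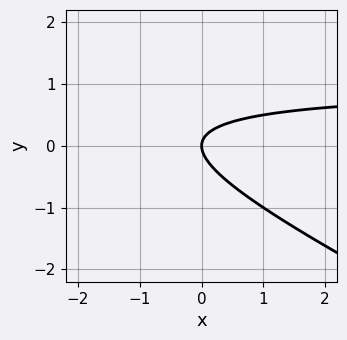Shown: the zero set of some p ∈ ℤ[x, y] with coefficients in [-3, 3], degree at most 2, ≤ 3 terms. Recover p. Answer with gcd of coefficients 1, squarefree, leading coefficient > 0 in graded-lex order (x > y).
x*y + 2*y^2 - x

First, degree: no degree-1 curve has this shape, so deg p = 2.
Next, from the axis intercepts and sections: it crosses the x-axis at the gridline x = 0; it crosses the y-axis at the gridline y = 0.
Finally, matching integer coefficients to the picture gives p.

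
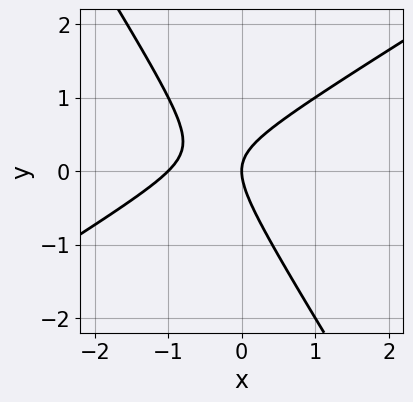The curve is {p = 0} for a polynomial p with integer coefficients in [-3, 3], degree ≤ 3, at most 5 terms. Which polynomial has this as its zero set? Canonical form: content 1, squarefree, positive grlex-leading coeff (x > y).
x^2 - x*y - y^2 + x

First, degree: the shape is more complex than any degree-1 curve, so deg p = 2.
Next, checking where it meets the axes: among the integer gridlines, it crosses the x-axis at x ∈ {-1, 0}; it crosses the y-axis at the gridline y = 0.
Finally, together with the visible shape, these determine p as stated.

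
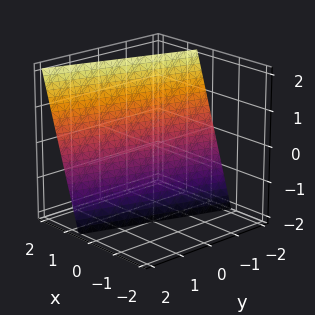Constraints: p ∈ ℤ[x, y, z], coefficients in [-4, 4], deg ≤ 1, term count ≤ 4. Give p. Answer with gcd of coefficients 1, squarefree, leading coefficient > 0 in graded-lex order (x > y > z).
3*x - y - z - 2

The degree is 1 — the surface is flat (a plane).
Checking where it meets the axes: it meets the z-axis at z = -2 (among the integer gridlines); it crosses the y-axis at the gridline y = -2.
Matching integer coefficients to the picture gives p.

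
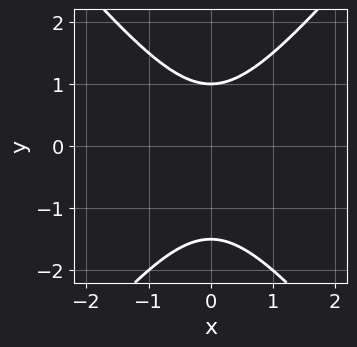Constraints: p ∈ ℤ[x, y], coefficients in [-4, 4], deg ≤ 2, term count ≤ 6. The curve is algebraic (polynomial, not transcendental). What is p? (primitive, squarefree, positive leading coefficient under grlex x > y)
3*x^2 - 2*y^2 - y + 3

(a) deg p = 2. A generic line meets the curve in up to 2 points.
(b) Symmetries: it's symmetric under x → −x, forcing even powers of x.
(c) Checking where it meets the axes: it misses every integer gridline on the x-axis; it meets the y-axis at y = 1 (among the integer gridlines).
(d) Together with the visible shape, these determine p as stated.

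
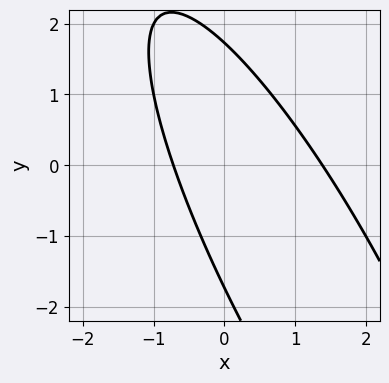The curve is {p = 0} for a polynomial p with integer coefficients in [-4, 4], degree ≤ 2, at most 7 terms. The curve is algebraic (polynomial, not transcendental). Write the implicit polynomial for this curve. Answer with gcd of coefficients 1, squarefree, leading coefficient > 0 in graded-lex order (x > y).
3*x^2 + 3*x*y + y^2 - 2*x - 3

(a) Degree: a generic line meets the curve in up to 2 points, so deg p = 2.
(b) Solving for integer coefficients yields p as stated.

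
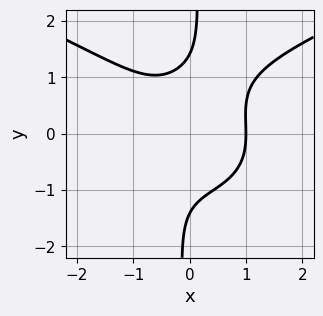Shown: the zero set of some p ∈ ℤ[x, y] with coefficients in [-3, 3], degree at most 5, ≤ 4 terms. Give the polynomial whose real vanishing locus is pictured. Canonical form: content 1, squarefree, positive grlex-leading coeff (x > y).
2*x*y^3 - 2*x^3 - y^2 + 2

First, degree: no degree-3 curve has this shape, so deg p = 4.
Next, observable constraints: it crosses the x-axis at the gridline x = 1.
Finally, matching integer coefficients to the picture gives p.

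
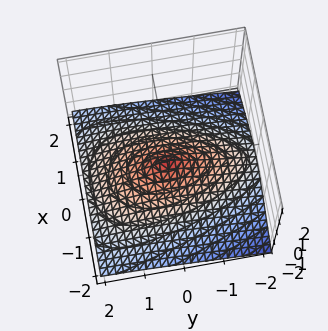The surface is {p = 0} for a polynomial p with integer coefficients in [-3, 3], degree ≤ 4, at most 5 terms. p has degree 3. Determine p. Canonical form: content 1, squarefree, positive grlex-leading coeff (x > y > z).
x^2*y - 3*z^3 - 3*x^2 - y^2

The degree is 3 — a generic line meets the surface in up to 3 points.
From the visible intercepts: it crosses the z-axis at the gridline z = 0; one y-axis crossing is at y = 0; it meets the x-axis at x = 0 (among the integer gridlines).
Together with the visible shape, these determine p as stated.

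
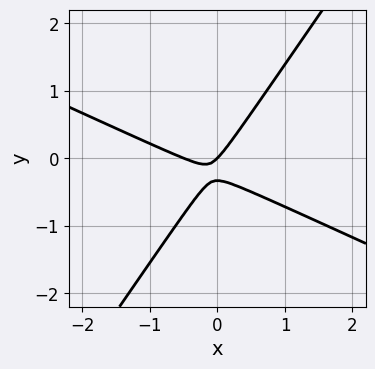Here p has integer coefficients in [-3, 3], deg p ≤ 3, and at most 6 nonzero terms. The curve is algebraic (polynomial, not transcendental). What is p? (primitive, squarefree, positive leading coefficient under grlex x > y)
2*x^2 + 3*x*y - 3*y^2 + x - y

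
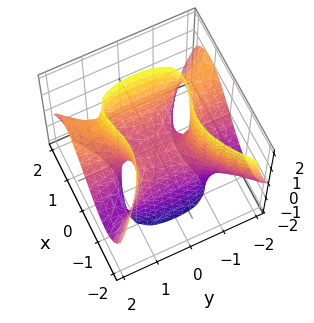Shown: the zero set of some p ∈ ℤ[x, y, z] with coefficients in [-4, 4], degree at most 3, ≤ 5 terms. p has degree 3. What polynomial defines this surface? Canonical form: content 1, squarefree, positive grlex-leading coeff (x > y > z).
x^3 - x*y^2 + y^2*z - z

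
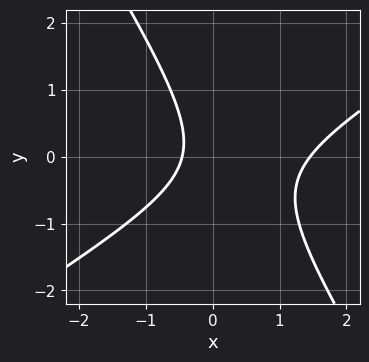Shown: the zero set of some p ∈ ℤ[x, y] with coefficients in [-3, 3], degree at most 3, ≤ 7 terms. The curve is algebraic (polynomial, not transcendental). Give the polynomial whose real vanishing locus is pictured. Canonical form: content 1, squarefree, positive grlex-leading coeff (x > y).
(a) Degree: the shape is more complex than any degree-1 curve, so deg p = 2.
(b) From the axis intercepts and sections: the curve avoids every integer y-axis point in the box.
(c) The integer polynomial consistent with all of this is the stated p.

3*x^2 - 3*x*y - 3*y^2 - 3*x - 2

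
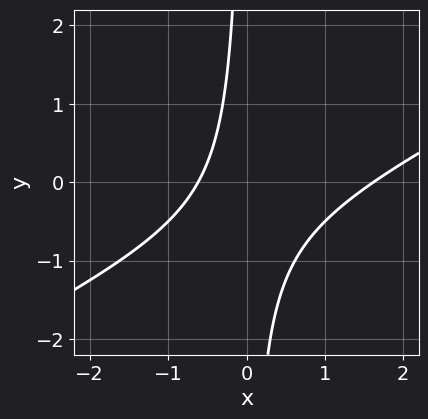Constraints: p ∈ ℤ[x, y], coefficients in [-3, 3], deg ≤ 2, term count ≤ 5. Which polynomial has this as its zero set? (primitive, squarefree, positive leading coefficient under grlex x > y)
(a) deg p = 2.
(b) Observable constraints: it misses every integer gridline on the y-axis.
(c) The integer polynomial consistent with all of this is the stated p.

x^2 - 2*x*y - x - 1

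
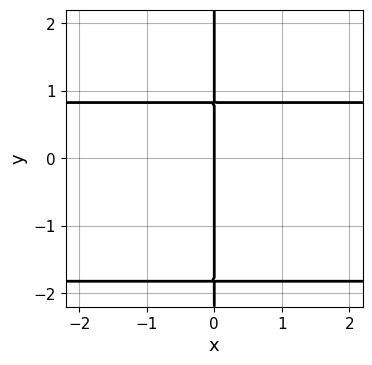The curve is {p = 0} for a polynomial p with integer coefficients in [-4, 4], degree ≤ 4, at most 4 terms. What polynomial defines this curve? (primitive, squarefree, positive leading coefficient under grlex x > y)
2*x*y^2 + 2*x*y - 3*x

First, the degree is 3 — a generic line meets the curve in up to 3 points.
Next, observable constraints: it crosses the x-axis at the gridline x = 0; every point of the y-axis in the box is on the curve.
Finally, fitting integer coefficients to these (and the overall shape) gives p.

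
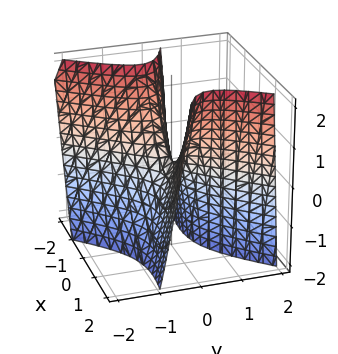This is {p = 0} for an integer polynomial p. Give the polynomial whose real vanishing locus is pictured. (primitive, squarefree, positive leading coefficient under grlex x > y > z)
The degree is 2 — a generic line meets the surface in up to 2 points.
From the visible intercepts: one x-axis crossing is at x = 0; it meets the y-axis at y = 0 (among the integer gridlines); it meets the z-axis at z = 0 (among the integer gridlines).
Fitting integer coefficients to these (and the overall shape) gives p.

x^2 + 3*x*y - 3*y^2 + y*z - z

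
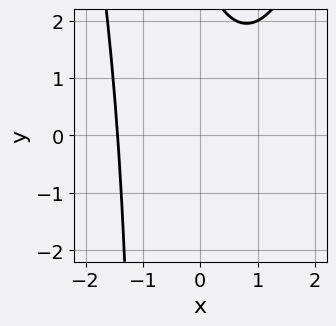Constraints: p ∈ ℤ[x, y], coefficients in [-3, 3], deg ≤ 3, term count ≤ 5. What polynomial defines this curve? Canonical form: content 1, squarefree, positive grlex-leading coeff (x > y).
x^3 - x*y - y + 3

The degree is 3 — the shape is more complex than any degree-2 curve.
Against the integer gridlines: it misses every integer gridline on the y-axis.
Matching integer coefficients to the picture gives p.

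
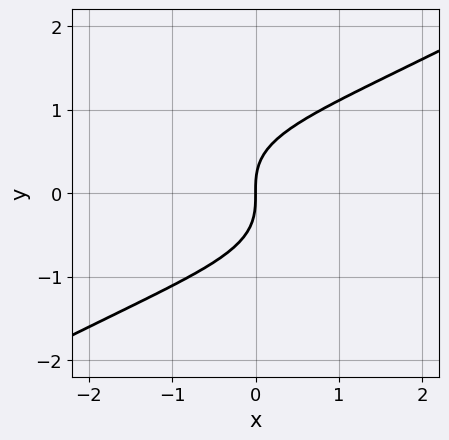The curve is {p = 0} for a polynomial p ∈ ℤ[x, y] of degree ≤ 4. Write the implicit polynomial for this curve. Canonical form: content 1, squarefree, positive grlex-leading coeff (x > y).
x^2*y - 3*y^3 + 3*x

1. Degree: a generic line meets the curve in up to 3 points, so deg p = 3.
2. Checking where it meets the axes: it crosses the y-axis at the gridline y = 0; one x-axis crossing is at x = 0.
3. Together with the visible shape, these determine p as stated.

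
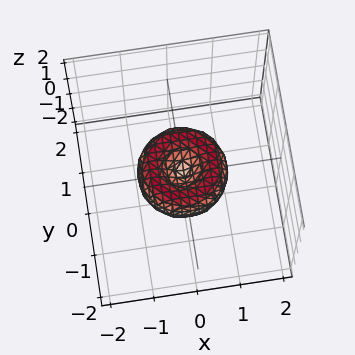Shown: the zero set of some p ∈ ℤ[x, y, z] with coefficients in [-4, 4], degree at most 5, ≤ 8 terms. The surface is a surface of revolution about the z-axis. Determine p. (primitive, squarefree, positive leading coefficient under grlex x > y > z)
x^4 + 2*x^2*y^2 + y^4 - x^2 - y^2 + z^2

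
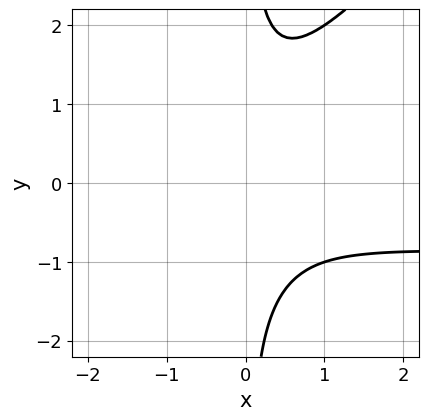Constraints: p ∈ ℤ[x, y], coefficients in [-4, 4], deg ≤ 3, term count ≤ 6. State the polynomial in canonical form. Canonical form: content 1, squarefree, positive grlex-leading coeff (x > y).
x^2*y - x*y^2 + x^2 + 1

(a) The degree is 3 — the shape is more complex than any degree-2 curve.
(b) From the axis intercepts and sections: no x-intercept at any integer in the box; the curve avoids every integer y-axis point in the box.
(c) Together with the visible shape, these determine p as stated.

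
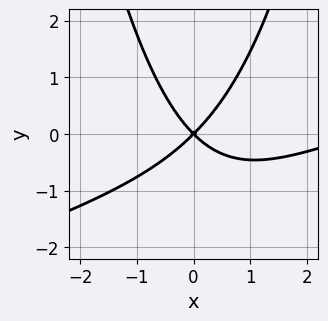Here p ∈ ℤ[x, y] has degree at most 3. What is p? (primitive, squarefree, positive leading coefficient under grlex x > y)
x^3 - 3*x^2*y - 3*x^2 + 3*y^2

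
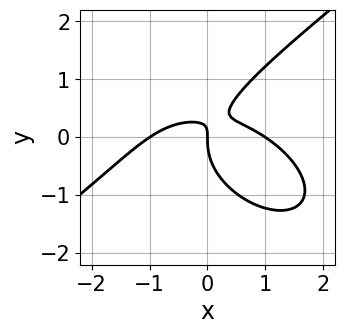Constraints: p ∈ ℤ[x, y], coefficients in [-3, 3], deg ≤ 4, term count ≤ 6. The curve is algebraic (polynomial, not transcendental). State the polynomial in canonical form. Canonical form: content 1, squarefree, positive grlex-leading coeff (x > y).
1. Degree: a generic line meets the curve in up to 3 points, so deg p = 3.
2. Observable constraints: it meets the y-axis at y = 0 (among the integer gridlines); the x-axis gridline crossings are at x ∈ {-1, 0, 1}.
3. Solving for integer coefficients yields p as stated.

x^3 - 2*y^3 + 3*x*y - x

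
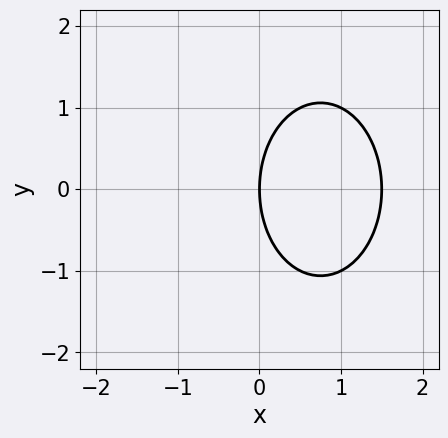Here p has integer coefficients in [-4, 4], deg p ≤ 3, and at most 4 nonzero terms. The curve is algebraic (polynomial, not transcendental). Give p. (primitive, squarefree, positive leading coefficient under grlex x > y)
(a) deg p = 2. No degree-1 curve has this shape.
(b) Symmetries: the y ↦ −y reflection is a symmetry, so y appears only in even powers.
(c) Against the integer gridlines: it crosses the x-axis at the gridline x = 0; one y-axis crossing is at y = 0.
(d) Solving for integer coefficients yields p as stated.

2*x^2 + y^2 - 3*x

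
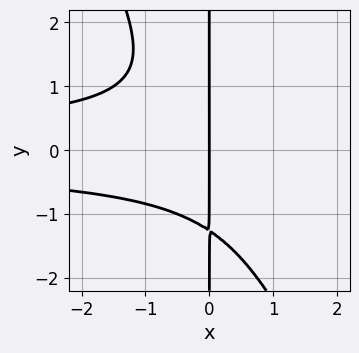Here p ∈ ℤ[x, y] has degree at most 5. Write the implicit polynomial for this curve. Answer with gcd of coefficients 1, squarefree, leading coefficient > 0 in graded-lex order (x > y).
(a) deg p = 4. A generic line meets the curve in up to 4 points.
(b) From the axis intercepts and sections: one x-axis crossing is at x = 0; the visible y-axis segment lies entirely on the curve.
(c) Solving for integer coefficients yields p as stated.

2*x^2*y^2 + x*y^3 + 2*x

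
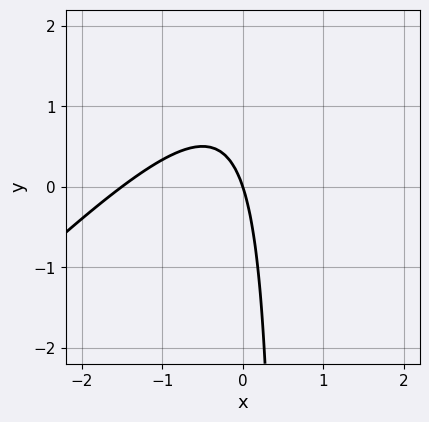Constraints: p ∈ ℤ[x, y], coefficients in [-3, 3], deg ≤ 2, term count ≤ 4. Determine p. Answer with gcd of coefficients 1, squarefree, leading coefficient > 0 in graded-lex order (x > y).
2*x^2 - 2*x*y + 3*x + y

(a) Degree: no degree-1 curve has this shape, so deg p = 2.
(b) From the visible intercepts: it crosses the y-axis at the gridline y = 0; it meets the x-axis at x = 0 (among the integer gridlines).
(c) Assembling these constraints gives the stated polynomial.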